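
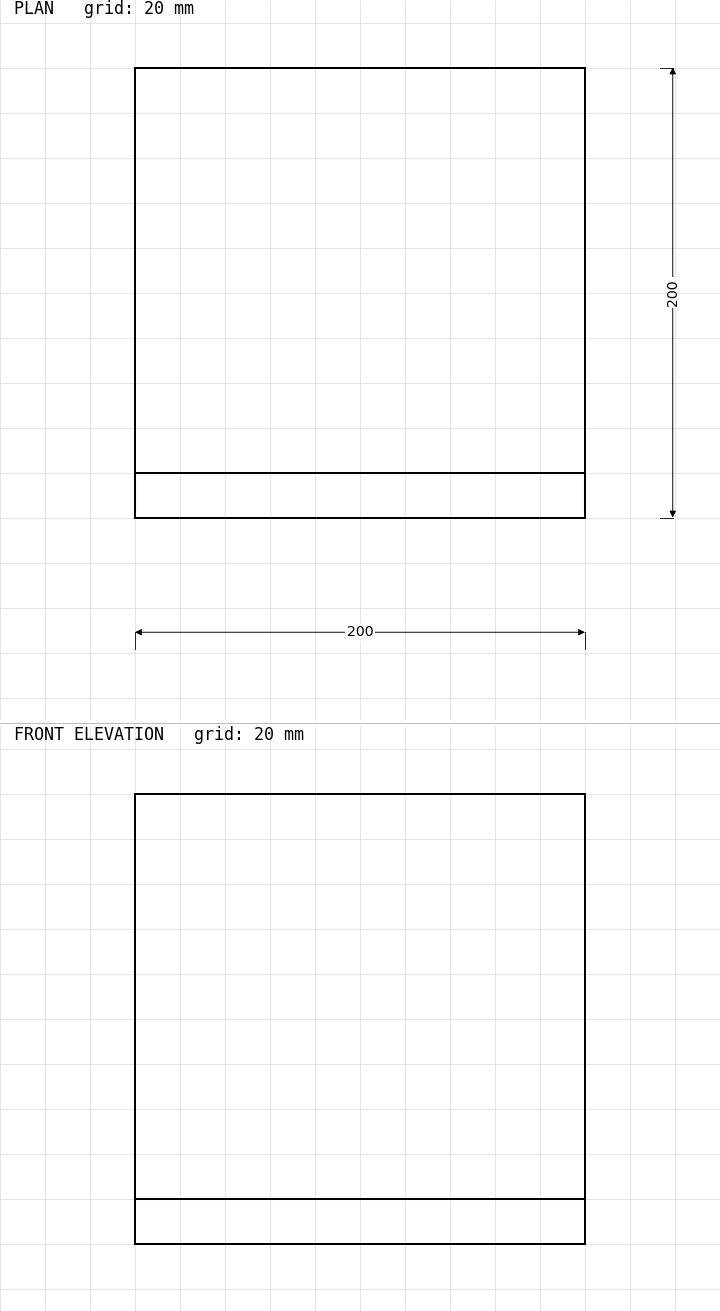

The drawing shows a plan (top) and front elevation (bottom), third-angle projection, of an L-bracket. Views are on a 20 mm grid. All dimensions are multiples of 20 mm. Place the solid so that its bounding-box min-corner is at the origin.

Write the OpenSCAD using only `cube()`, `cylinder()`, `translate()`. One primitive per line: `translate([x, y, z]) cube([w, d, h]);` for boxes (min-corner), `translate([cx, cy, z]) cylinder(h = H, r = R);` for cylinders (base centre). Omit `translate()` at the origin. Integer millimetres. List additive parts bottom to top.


cube([200, 200, 20]);
translate([0, 0, 20]) cube([200, 20, 180]);


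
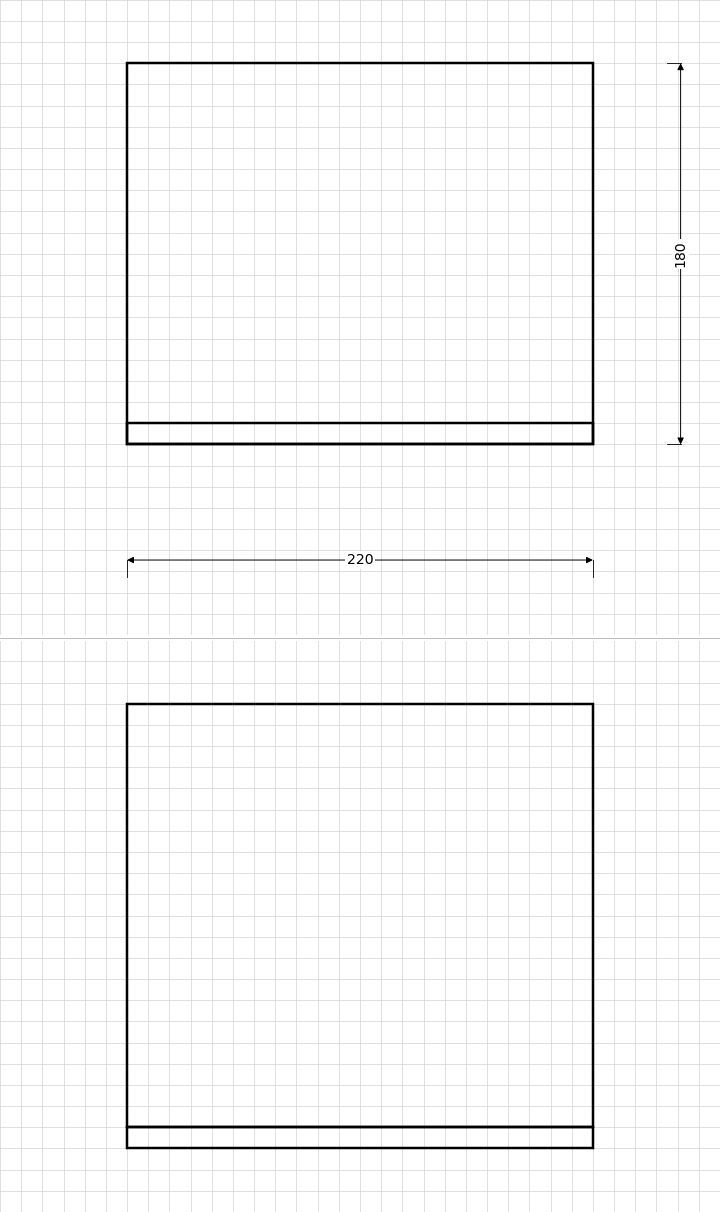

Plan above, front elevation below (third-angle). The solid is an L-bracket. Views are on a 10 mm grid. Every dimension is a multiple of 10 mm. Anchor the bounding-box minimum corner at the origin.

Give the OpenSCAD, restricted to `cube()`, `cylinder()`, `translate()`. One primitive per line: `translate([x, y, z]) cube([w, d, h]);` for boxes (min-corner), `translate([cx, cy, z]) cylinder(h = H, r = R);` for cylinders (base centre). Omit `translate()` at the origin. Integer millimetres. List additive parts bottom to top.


cube([220, 180, 10]);
translate([0, 0, 10]) cube([220, 10, 200]);


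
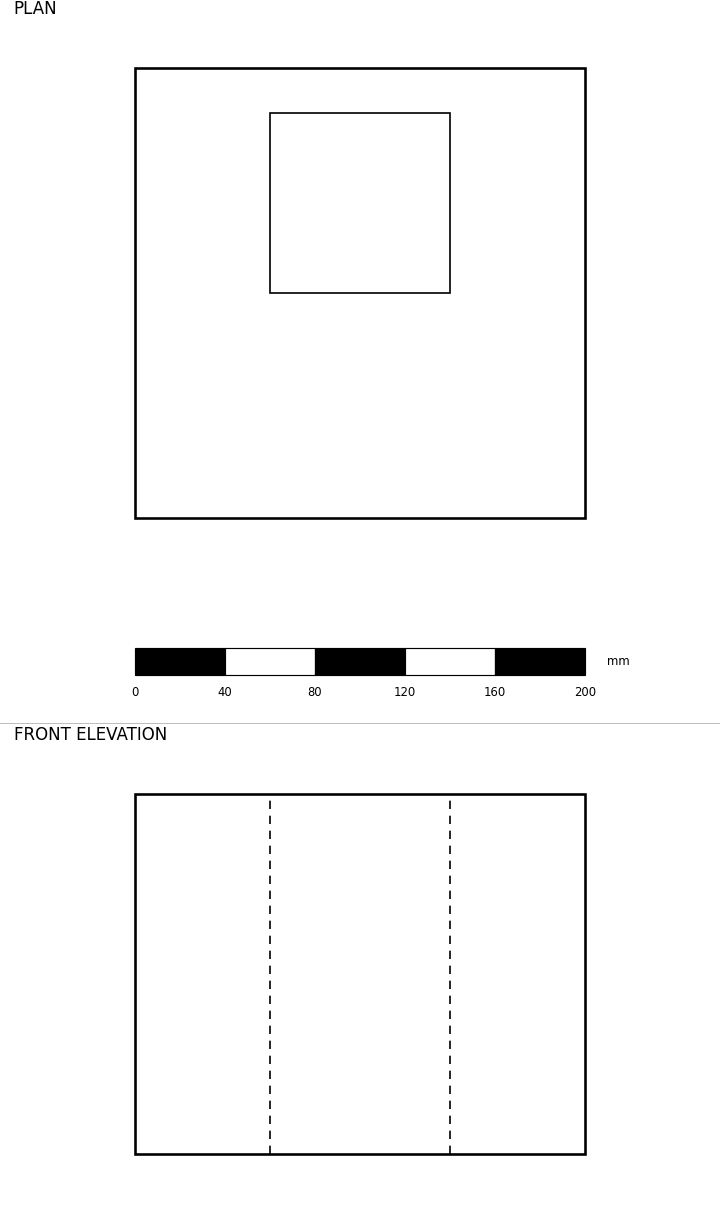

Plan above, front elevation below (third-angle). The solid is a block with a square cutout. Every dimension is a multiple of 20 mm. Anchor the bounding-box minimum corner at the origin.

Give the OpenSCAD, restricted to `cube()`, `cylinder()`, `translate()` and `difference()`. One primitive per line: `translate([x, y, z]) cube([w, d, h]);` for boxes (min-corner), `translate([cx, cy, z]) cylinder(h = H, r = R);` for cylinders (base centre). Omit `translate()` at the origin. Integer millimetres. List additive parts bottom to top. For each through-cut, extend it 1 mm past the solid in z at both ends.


difference() {
  cube([200, 200, 160]);
  translate([60, 100, -1]) cube([80, 80, 162]);
}


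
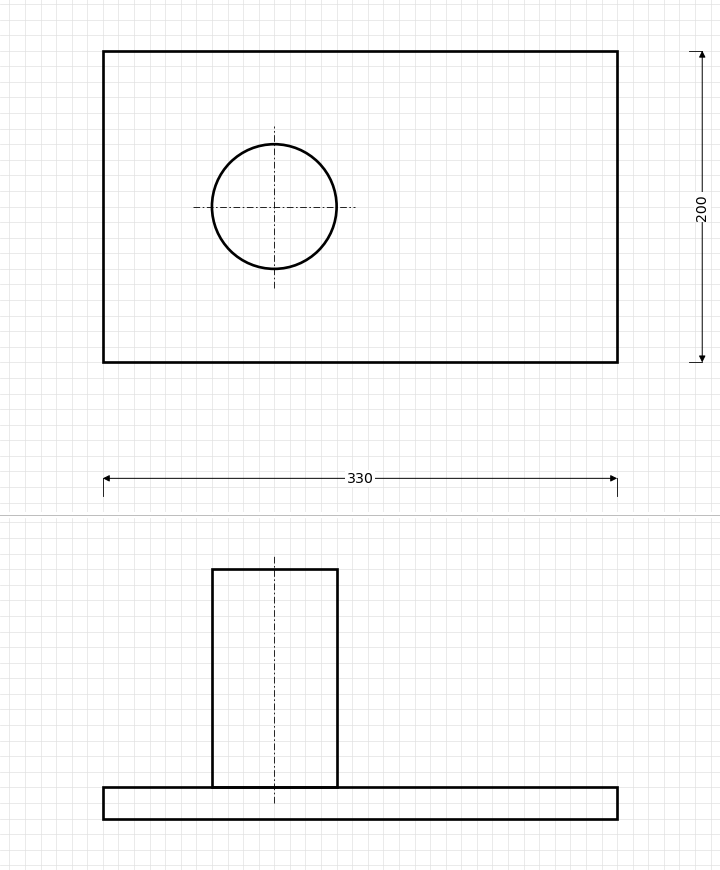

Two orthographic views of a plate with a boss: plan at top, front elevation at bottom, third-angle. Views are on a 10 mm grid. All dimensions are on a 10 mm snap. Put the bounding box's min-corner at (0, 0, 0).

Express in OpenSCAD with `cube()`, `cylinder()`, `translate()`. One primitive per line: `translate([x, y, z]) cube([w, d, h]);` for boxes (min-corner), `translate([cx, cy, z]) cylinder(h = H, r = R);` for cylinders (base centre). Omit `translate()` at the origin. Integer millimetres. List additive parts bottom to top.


cube([330, 200, 20]);
translate([110, 100, 20]) cylinder(h = 140, r = 40);


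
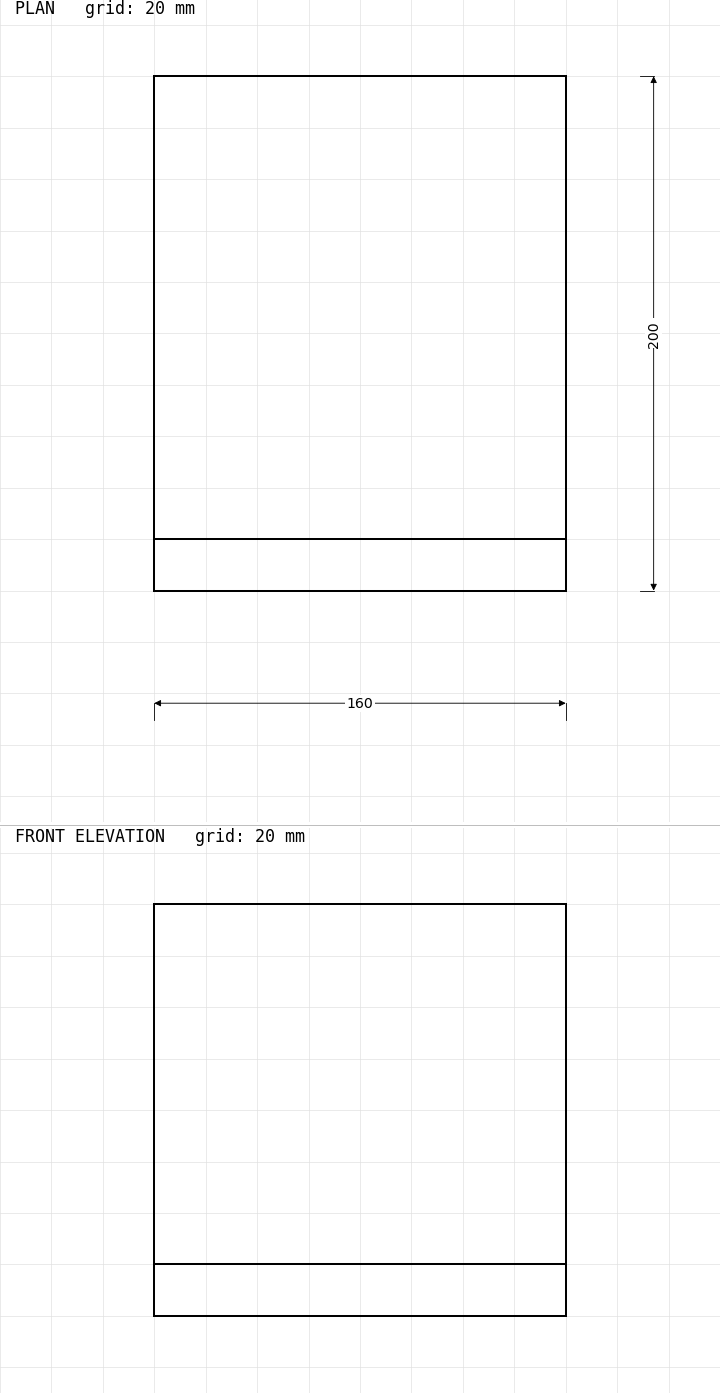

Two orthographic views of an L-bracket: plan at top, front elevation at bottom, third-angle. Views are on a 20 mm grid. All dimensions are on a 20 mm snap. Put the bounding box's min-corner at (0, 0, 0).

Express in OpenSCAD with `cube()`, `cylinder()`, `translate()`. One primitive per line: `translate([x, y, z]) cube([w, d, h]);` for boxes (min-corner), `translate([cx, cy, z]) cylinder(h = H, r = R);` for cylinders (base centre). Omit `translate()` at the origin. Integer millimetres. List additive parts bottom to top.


cube([160, 200, 20]);
translate([0, 0, 20]) cube([160, 20, 140]);


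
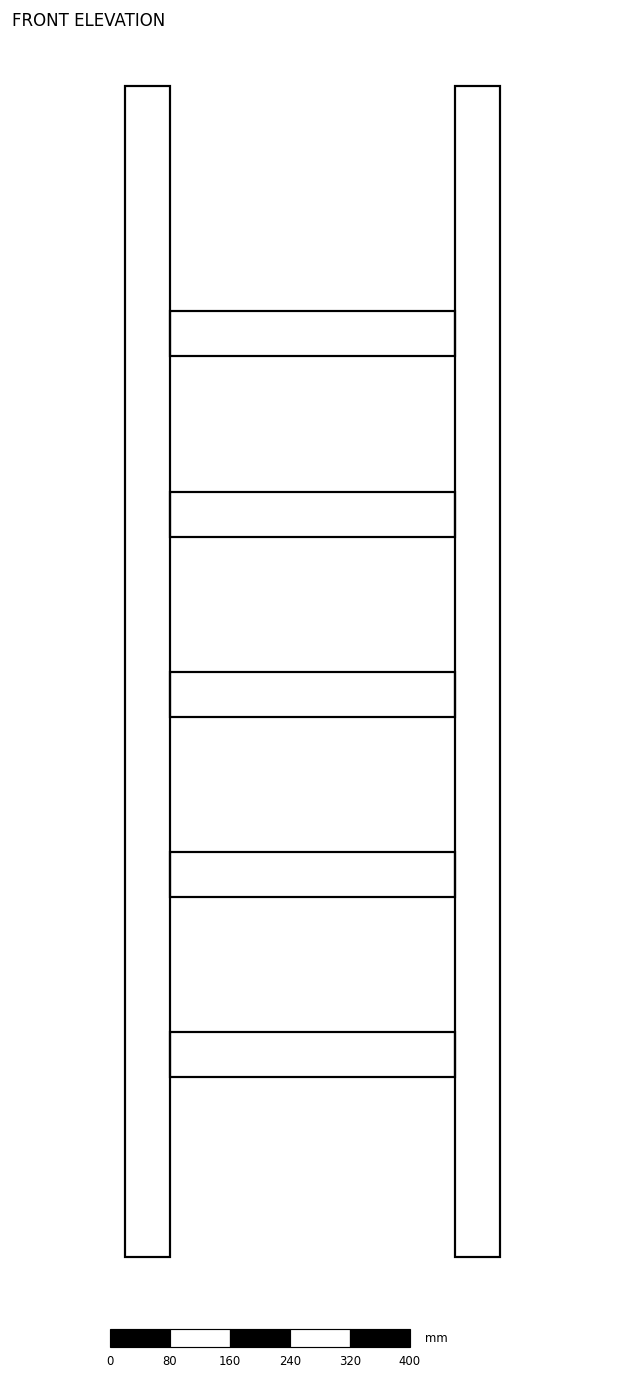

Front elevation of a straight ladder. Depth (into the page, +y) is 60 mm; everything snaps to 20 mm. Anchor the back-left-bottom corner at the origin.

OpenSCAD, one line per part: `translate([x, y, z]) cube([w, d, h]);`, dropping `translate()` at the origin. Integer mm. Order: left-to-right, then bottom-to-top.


cube([60, 60, 1560]);
translate([60, 0, 240]) cube([380, 60, 60]);
translate([60, 0, 480]) cube([380, 60, 60]);
translate([60, 0, 720]) cube([380, 60, 60]);
translate([60, 0, 960]) cube([380, 60, 60]);
translate([60, 0, 1200]) cube([380, 60, 60]);
translate([440, 0, 0]) cube([60, 60, 1560]);


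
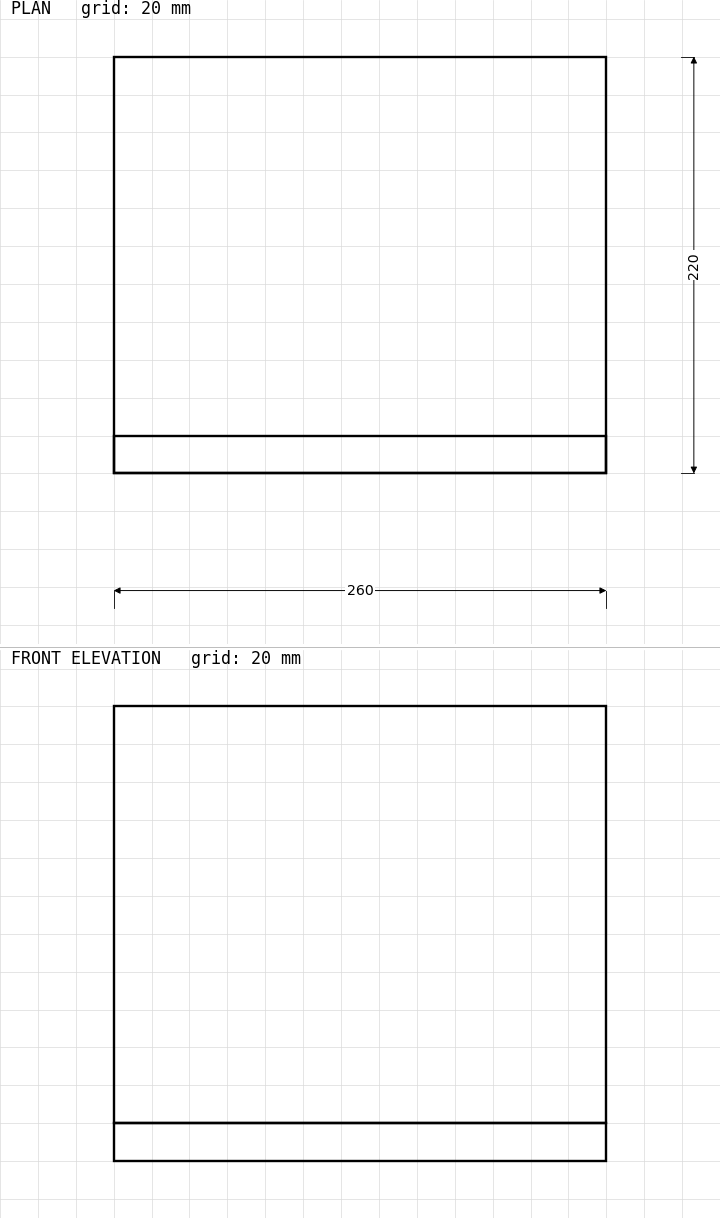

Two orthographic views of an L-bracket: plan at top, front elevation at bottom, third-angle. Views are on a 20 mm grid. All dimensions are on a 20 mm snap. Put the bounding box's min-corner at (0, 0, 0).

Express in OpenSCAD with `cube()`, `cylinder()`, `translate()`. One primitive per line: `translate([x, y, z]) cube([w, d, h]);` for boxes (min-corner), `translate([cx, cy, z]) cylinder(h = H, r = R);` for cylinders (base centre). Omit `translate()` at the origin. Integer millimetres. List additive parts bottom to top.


cube([260, 220, 20]);
translate([0, 0, 20]) cube([260, 20, 220]);


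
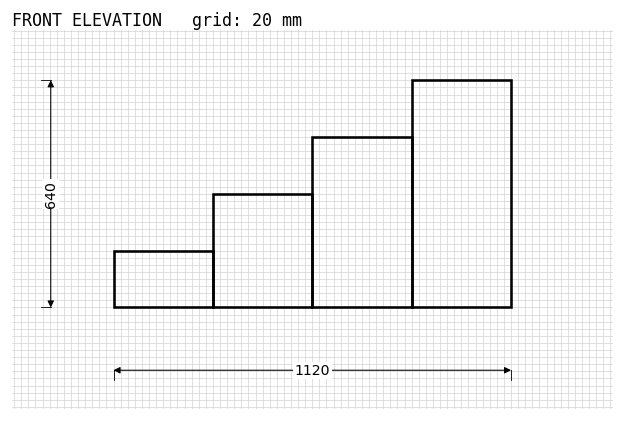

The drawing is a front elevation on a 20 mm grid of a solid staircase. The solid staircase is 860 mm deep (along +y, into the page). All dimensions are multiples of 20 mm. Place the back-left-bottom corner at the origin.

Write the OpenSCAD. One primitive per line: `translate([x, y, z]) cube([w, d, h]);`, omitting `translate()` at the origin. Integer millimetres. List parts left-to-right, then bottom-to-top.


cube([280, 860, 160]);
translate([280, 0, 0]) cube([280, 860, 320]);
translate([560, 0, 0]) cube([280, 860, 480]);
translate([840, 0, 0]) cube([280, 860, 640]);


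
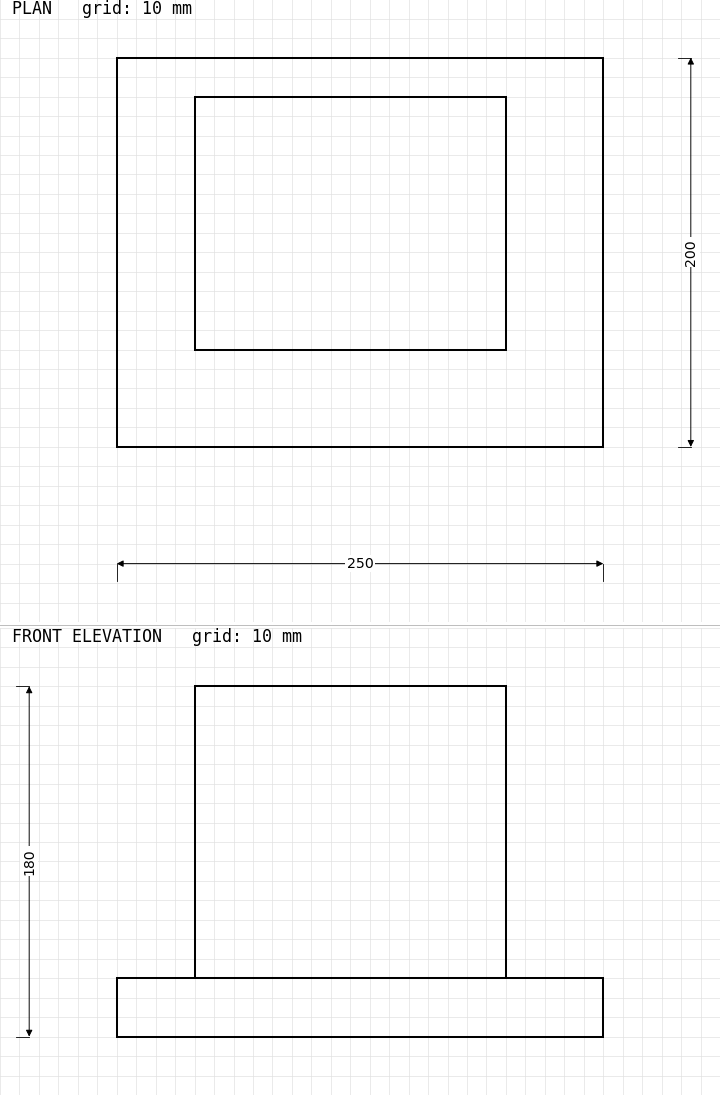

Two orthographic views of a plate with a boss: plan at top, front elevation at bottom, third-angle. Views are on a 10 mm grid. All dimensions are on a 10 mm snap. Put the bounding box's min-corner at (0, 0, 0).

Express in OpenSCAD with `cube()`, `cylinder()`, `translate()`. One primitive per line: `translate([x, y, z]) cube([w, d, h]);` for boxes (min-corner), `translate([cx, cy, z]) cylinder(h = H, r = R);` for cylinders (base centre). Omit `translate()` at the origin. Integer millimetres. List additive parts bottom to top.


cube([250, 200, 30]);
translate([40, 50, 30]) cube([160, 130, 150]);


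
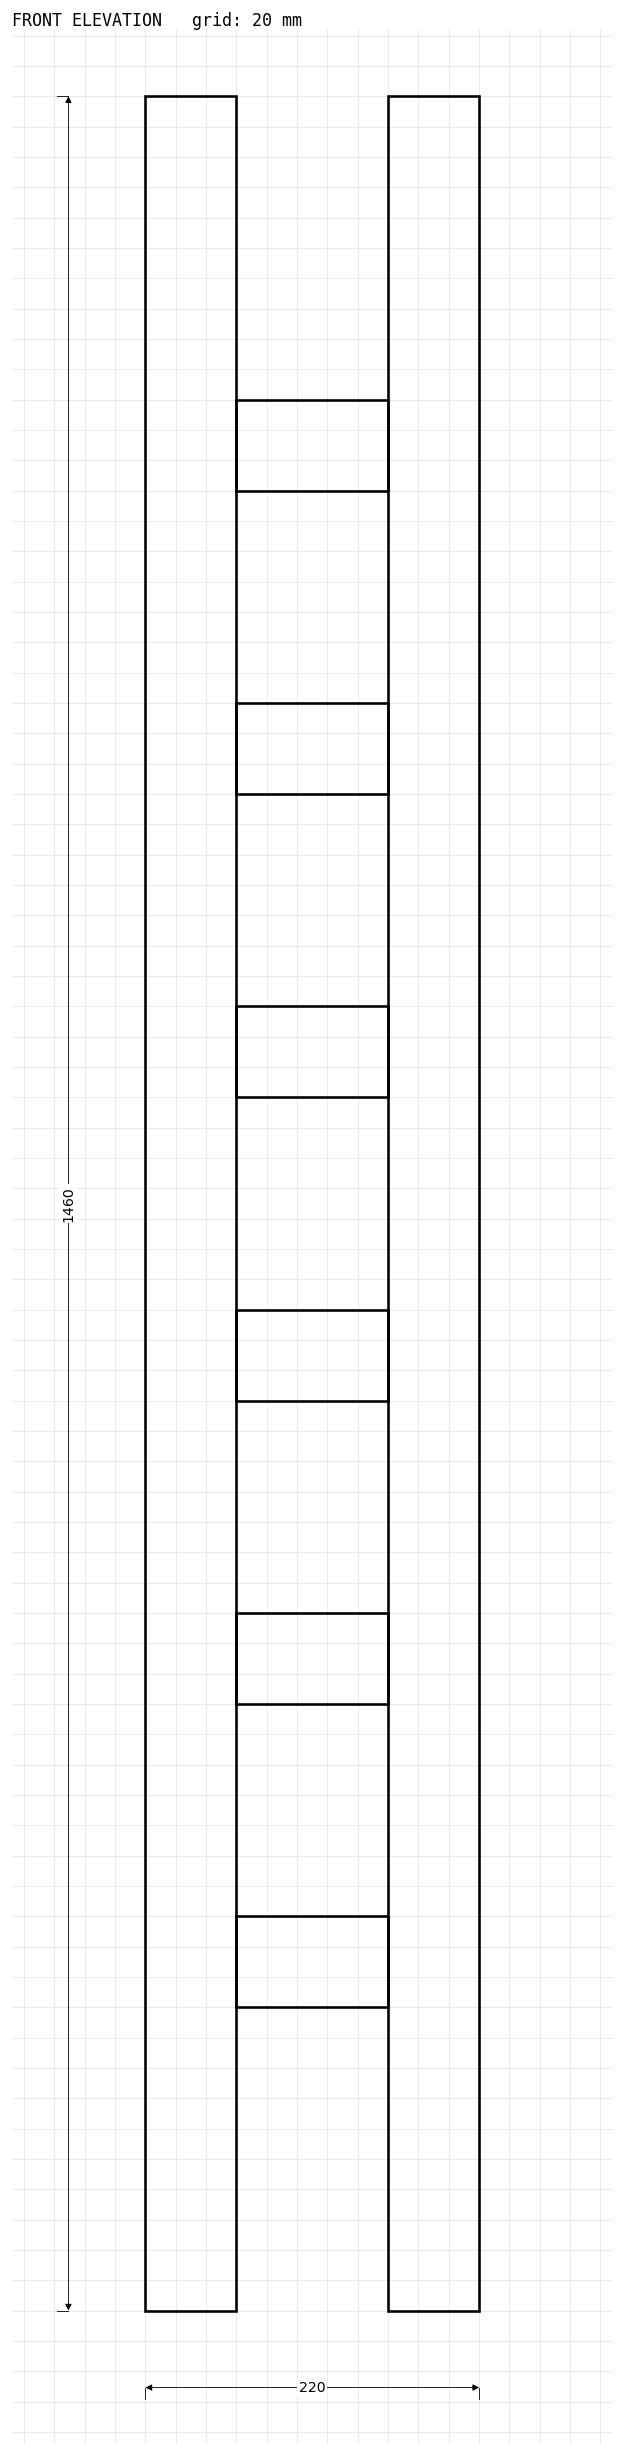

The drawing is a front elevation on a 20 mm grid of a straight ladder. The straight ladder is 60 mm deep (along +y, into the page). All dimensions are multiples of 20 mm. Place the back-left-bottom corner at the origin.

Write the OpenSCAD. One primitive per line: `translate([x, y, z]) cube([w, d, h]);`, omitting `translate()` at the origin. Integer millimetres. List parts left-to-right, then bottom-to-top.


cube([60, 60, 1460]);
translate([60, 0, 200]) cube([100, 60, 60]);
translate([60, 0, 400]) cube([100, 60, 60]);
translate([60, 0, 600]) cube([100, 60, 60]);
translate([60, 0, 800]) cube([100, 60, 60]);
translate([60, 0, 1000]) cube([100, 60, 60]);
translate([60, 0, 1200]) cube([100, 60, 60]);
translate([160, 0, 0]) cube([60, 60, 1460]);


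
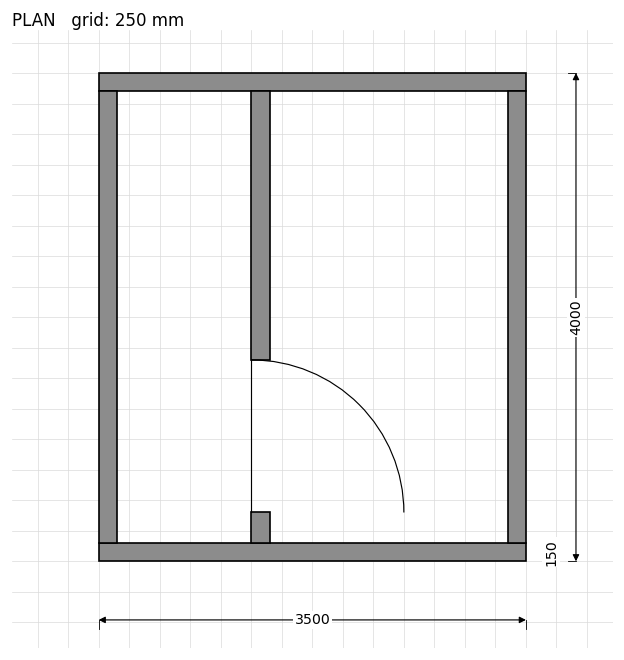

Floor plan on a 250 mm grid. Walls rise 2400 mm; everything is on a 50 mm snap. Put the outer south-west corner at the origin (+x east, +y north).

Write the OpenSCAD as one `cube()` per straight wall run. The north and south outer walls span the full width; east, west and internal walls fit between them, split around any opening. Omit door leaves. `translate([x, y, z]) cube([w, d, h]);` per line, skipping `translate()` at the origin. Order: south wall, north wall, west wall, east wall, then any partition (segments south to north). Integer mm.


cube([3500, 150, 2400]);
translate([0, 3850, 0]) cube([3500, 150, 2400]);
translate([0, 150, 0]) cube([150, 3700, 2400]);
translate([3350, 150, 0]) cube([150, 3700, 2400]);
translate([1250, 150, 0]) cube([150, 250, 2400]);
translate([1250, 1650, 0]) cube([150, 2200, 2400]);


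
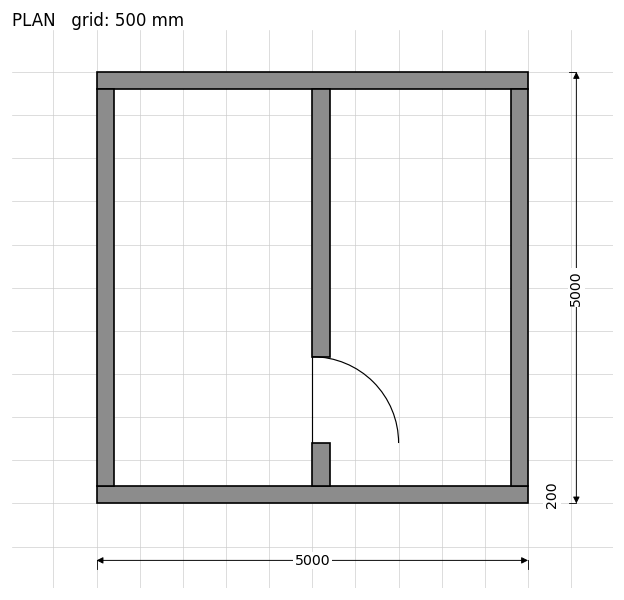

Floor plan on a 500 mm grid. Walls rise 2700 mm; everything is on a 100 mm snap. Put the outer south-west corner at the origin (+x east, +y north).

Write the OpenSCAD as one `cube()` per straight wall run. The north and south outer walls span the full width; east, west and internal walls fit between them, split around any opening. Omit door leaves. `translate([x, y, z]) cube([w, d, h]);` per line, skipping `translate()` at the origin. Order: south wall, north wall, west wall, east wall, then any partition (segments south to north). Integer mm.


cube([5000, 200, 2700]);
translate([0, 4800, 0]) cube([5000, 200, 2700]);
translate([0, 200, 0]) cube([200, 4600, 2700]);
translate([4800, 200, 0]) cube([200, 4600, 2700]);
translate([2500, 200, 0]) cube([200, 500, 2700]);
translate([2500, 1700, 0]) cube([200, 3100, 2700]);


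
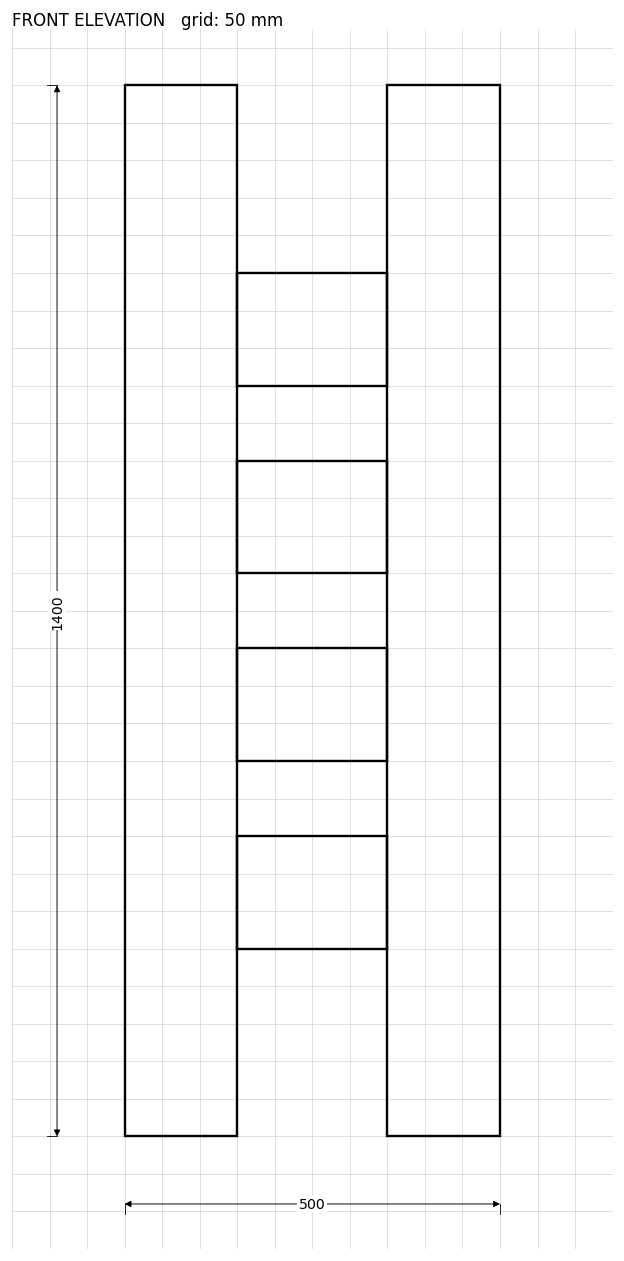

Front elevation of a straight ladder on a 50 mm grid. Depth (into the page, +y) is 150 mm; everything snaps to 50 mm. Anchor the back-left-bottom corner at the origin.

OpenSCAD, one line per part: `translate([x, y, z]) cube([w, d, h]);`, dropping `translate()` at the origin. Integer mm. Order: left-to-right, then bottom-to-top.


cube([150, 150, 1400]);
translate([150, 0, 250]) cube([200, 150, 150]);
translate([150, 0, 500]) cube([200, 150, 150]);
translate([150, 0, 750]) cube([200, 150, 150]);
translate([150, 0, 1000]) cube([200, 150, 150]);
translate([350, 0, 0]) cube([150, 150, 1400]);


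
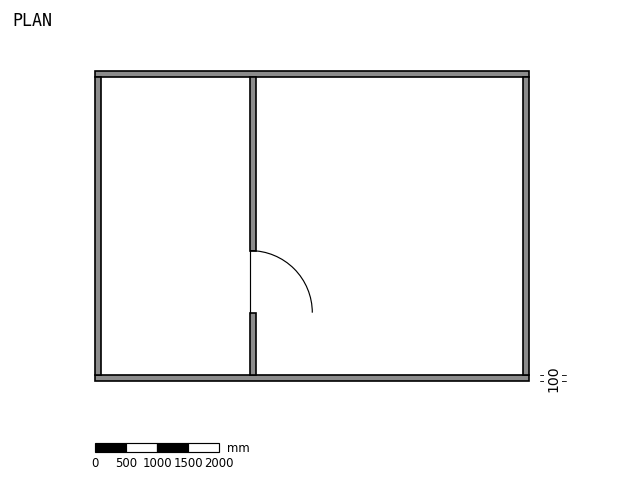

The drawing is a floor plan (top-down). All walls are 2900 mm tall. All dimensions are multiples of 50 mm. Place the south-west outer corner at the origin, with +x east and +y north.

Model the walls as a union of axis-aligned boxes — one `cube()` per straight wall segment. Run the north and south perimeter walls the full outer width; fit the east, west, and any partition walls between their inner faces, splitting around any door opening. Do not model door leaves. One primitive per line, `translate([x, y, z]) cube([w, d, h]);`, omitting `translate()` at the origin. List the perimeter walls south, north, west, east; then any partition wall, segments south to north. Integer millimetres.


cube([7000, 100, 2900]);
translate([0, 4900, 0]) cube([7000, 100, 2900]);
translate([0, 100, 0]) cube([100, 4800, 2900]);
translate([6900, 100, 0]) cube([100, 4800, 2900]);
translate([2500, 100, 0]) cube([100, 1000, 2900]);
translate([2500, 2100, 0]) cube([100, 2800, 2900]);


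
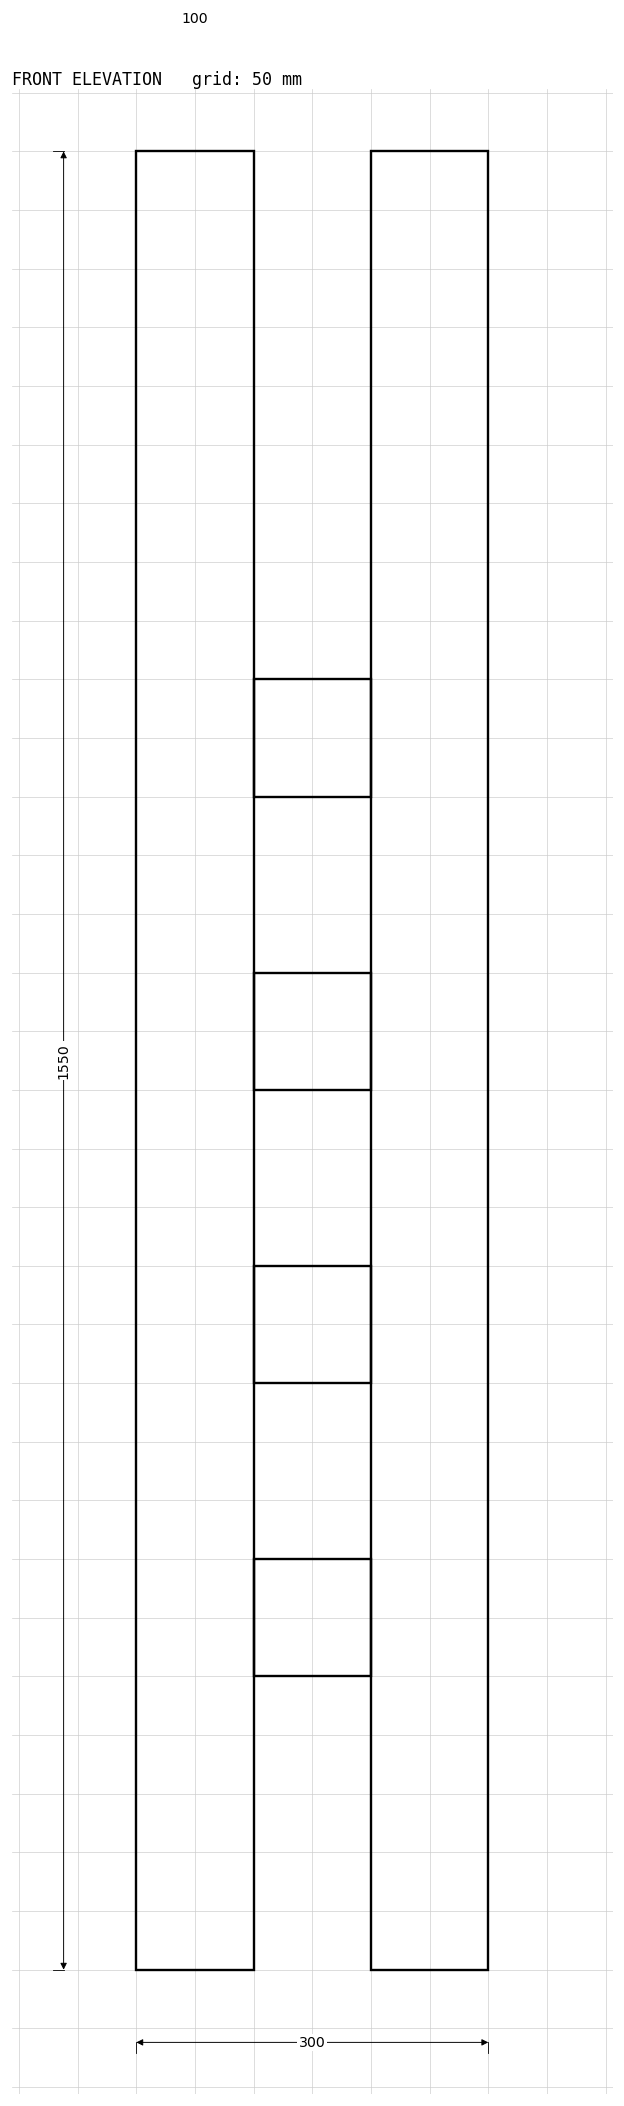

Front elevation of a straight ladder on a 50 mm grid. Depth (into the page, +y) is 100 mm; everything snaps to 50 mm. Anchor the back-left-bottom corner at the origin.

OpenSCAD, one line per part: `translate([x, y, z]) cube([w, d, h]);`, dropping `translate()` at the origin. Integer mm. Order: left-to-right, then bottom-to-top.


cube([100, 100, 1550]);
translate([100, 0, 250]) cube([100, 100, 100]);
translate([100, 0, 500]) cube([100, 100, 100]);
translate([100, 0, 750]) cube([100, 100, 100]);
translate([100, 0, 1000]) cube([100, 100, 100]);
translate([200, 0, 0]) cube([100, 100, 1550]);


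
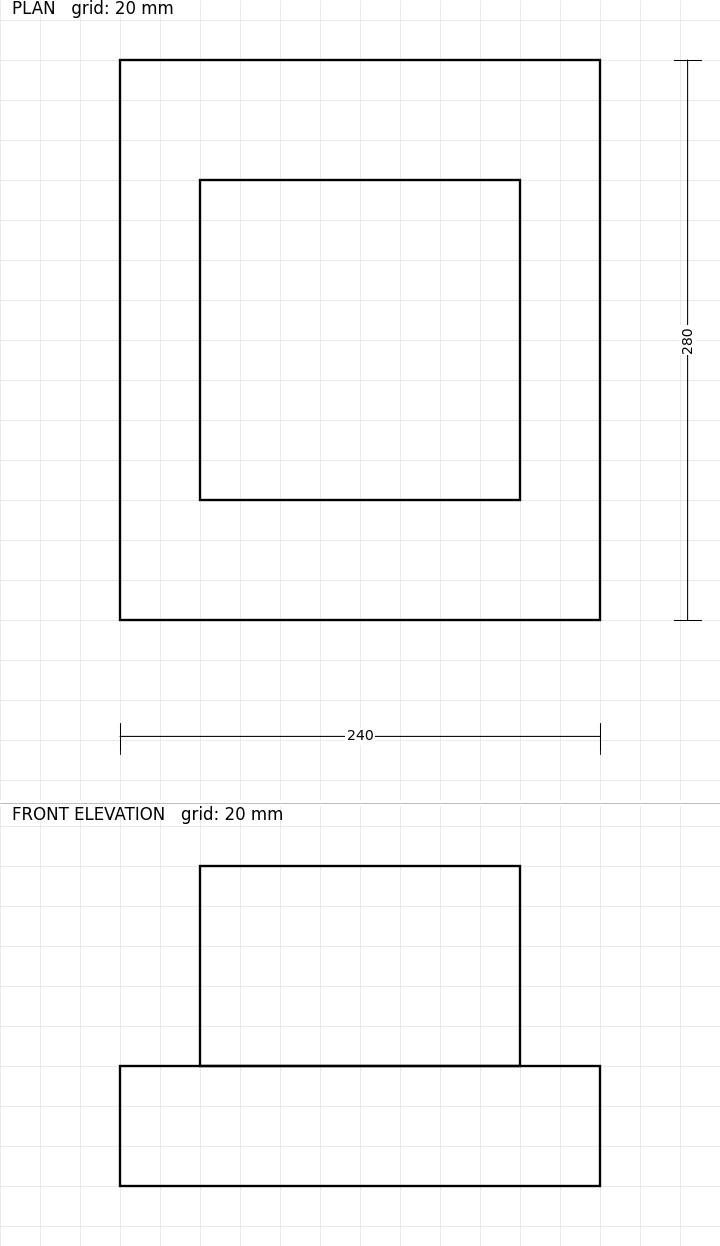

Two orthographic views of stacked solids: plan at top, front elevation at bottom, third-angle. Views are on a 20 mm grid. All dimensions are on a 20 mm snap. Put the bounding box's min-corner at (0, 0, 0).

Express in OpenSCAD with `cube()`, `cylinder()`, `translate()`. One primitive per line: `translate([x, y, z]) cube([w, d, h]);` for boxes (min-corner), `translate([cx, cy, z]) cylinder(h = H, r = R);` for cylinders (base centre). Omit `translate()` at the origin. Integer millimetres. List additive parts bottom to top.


cube([240, 280, 60]);
translate([40, 60, 60]) cube([160, 160, 100]);


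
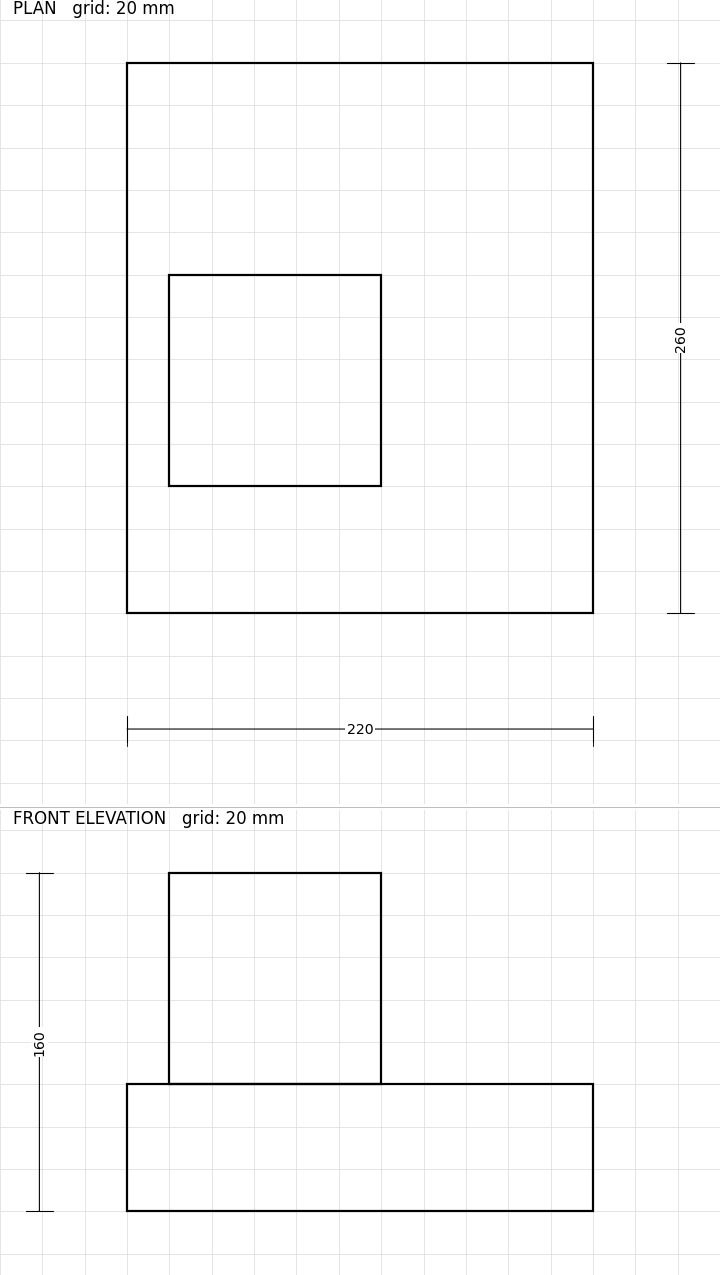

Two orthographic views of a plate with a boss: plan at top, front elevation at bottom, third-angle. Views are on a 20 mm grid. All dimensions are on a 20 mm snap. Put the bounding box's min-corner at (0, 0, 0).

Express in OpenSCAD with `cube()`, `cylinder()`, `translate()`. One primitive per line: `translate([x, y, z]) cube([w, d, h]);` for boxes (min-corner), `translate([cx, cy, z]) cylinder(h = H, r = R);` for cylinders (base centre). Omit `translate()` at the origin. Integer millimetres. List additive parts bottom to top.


cube([220, 260, 60]);
translate([20, 60, 60]) cube([100, 100, 100]);


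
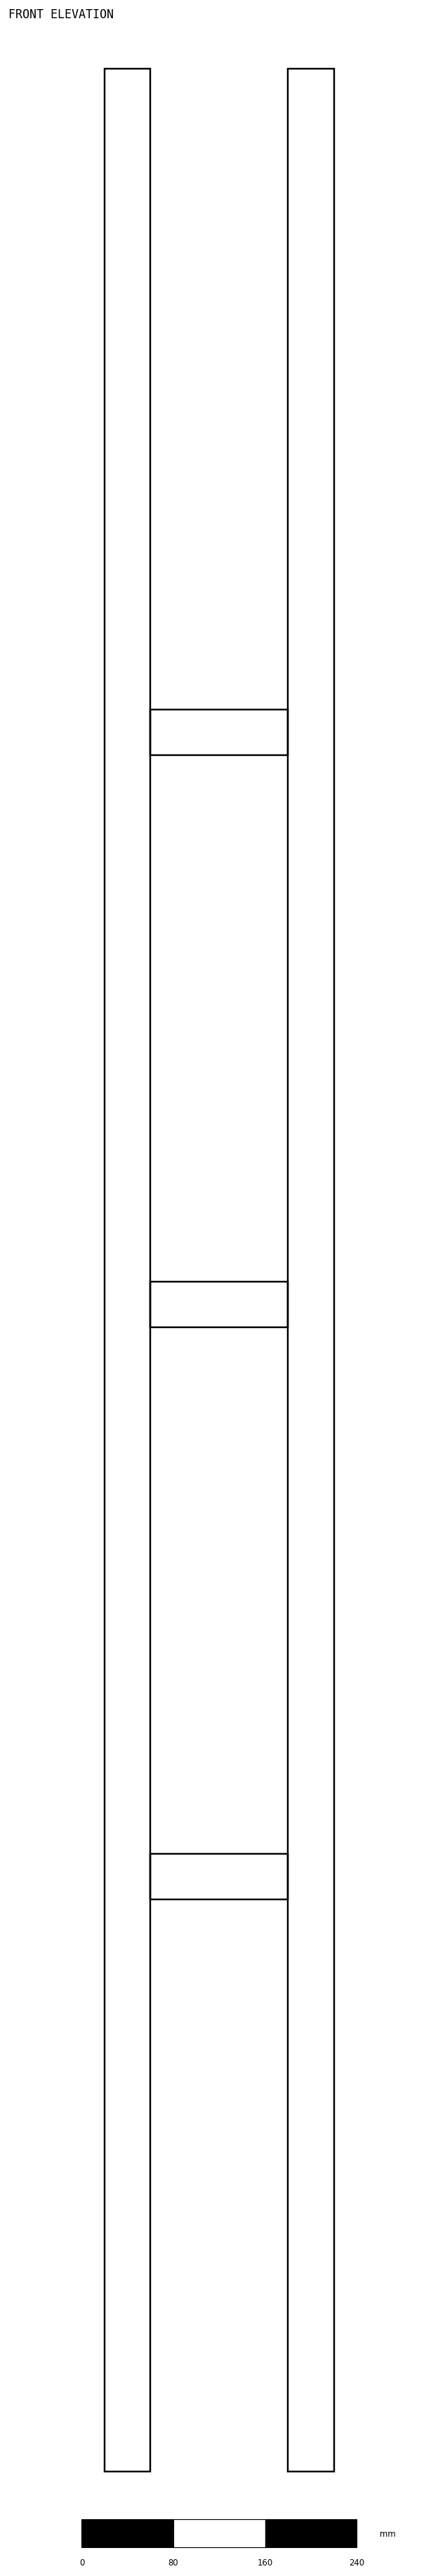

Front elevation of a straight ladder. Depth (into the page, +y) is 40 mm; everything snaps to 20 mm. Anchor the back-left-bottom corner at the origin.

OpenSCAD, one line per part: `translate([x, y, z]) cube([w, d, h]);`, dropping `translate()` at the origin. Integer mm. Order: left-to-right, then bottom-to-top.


cube([40, 40, 2100]);
translate([40, 0, 500]) cube([120, 40, 40]);
translate([40, 0, 1000]) cube([120, 40, 40]);
translate([40, 0, 1500]) cube([120, 40, 40]);
translate([160, 0, 0]) cube([40, 40, 2100]);


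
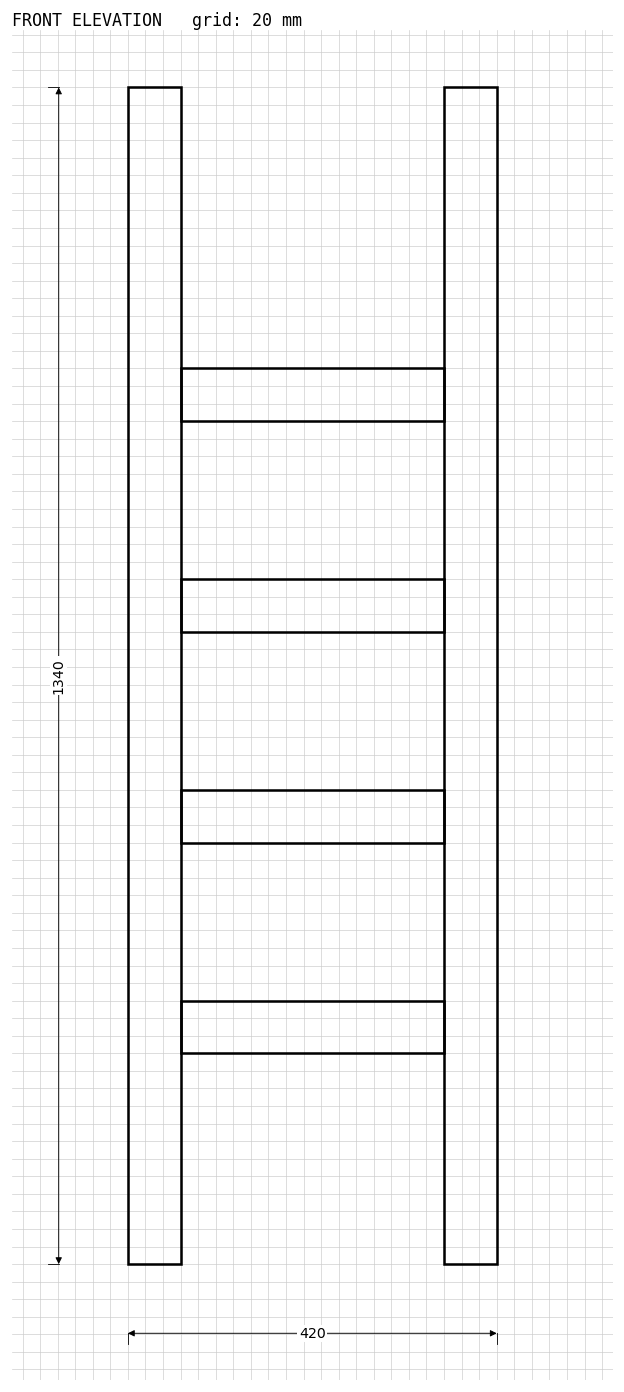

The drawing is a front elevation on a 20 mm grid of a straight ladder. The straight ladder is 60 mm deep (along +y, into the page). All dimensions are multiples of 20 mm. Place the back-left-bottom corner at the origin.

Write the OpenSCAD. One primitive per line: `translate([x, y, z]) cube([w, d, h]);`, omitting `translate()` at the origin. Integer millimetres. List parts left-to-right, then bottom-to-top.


cube([60, 60, 1340]);
translate([60, 0, 240]) cube([300, 60, 60]);
translate([60, 0, 480]) cube([300, 60, 60]);
translate([60, 0, 720]) cube([300, 60, 60]);
translate([60, 0, 960]) cube([300, 60, 60]);
translate([360, 0, 0]) cube([60, 60, 1340]);


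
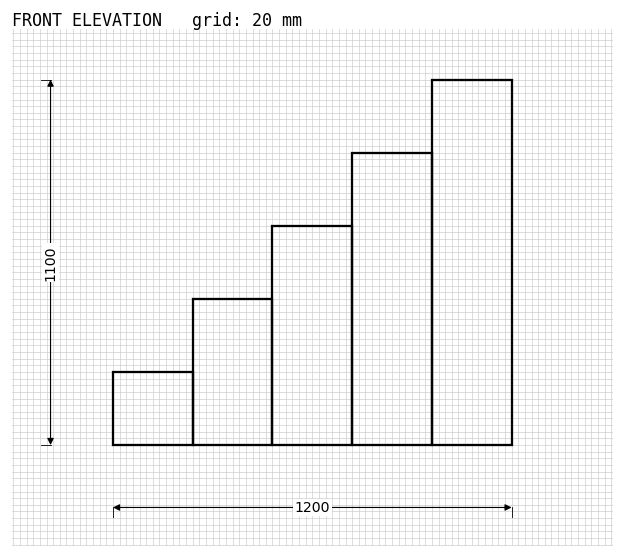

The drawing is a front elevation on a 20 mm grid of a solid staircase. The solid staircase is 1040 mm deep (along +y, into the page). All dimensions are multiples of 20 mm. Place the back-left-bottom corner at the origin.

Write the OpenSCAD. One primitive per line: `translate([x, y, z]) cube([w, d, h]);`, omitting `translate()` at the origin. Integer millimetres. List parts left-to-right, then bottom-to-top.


cube([240, 1040, 220]);
translate([240, 0, 0]) cube([240, 1040, 440]);
translate([480, 0, 0]) cube([240, 1040, 660]);
translate([720, 0, 0]) cube([240, 1040, 880]);
translate([960, 0, 0]) cube([240, 1040, 1100]);


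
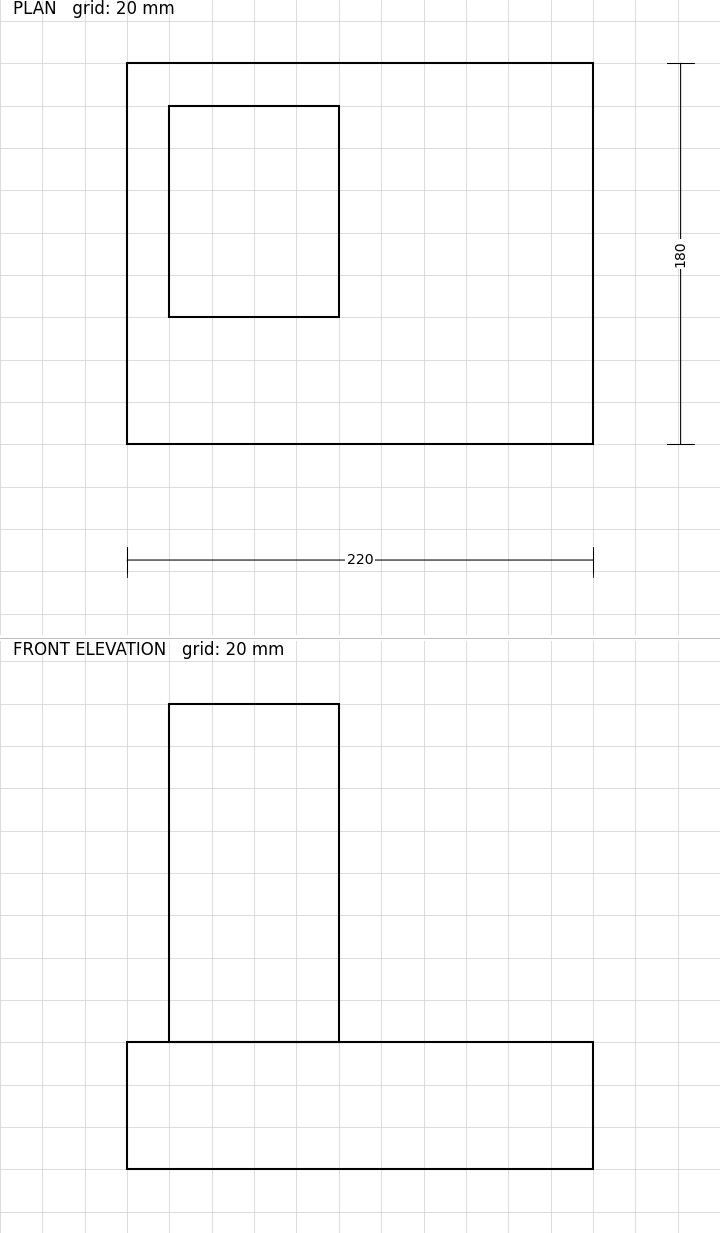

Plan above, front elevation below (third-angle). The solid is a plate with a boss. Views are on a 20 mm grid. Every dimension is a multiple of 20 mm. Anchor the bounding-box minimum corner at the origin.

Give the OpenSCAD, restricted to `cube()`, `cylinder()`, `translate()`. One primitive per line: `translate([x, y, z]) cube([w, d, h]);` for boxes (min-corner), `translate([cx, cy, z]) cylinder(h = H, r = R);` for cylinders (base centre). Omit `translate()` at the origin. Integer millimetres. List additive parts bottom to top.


cube([220, 180, 60]);
translate([20, 60, 60]) cube([80, 100, 160]);


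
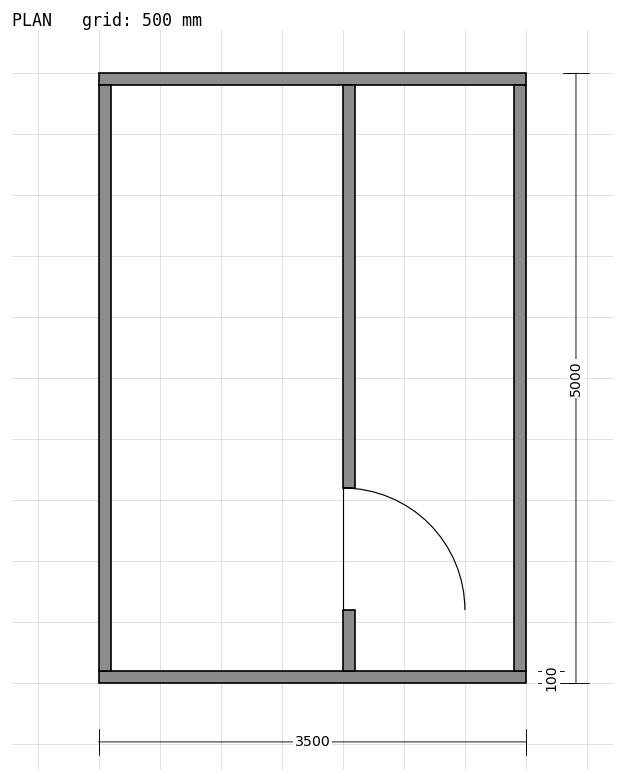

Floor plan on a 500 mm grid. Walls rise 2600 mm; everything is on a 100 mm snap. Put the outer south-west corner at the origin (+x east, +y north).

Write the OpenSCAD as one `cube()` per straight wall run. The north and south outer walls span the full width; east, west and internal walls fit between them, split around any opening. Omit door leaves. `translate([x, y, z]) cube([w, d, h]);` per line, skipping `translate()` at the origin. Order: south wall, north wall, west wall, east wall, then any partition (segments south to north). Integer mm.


cube([3500, 100, 2600]);
translate([0, 4900, 0]) cube([3500, 100, 2600]);
translate([0, 100, 0]) cube([100, 4800, 2600]);
translate([3400, 100, 0]) cube([100, 4800, 2600]);
translate([2000, 100, 0]) cube([100, 500, 2600]);
translate([2000, 1600, 0]) cube([100, 3300, 2600]);


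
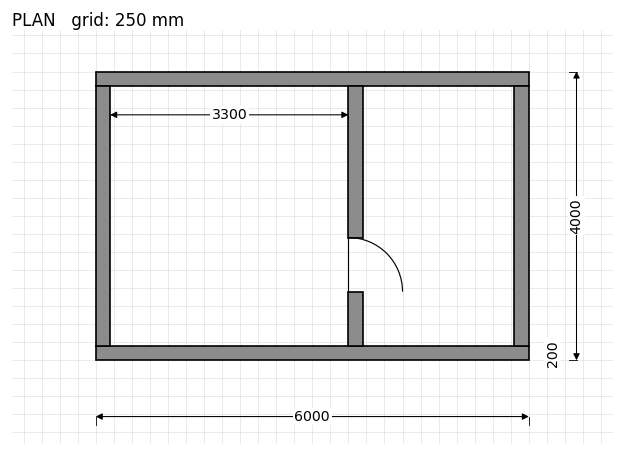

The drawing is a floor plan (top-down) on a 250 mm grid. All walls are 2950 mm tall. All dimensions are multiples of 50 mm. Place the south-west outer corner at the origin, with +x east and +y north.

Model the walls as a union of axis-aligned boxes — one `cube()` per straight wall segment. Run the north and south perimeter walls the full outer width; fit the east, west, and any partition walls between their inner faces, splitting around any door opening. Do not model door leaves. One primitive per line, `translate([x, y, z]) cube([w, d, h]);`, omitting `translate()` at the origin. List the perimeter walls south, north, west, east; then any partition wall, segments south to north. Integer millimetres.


cube([6000, 200, 2950]);
translate([0, 3800, 0]) cube([6000, 200, 2950]);
translate([0, 200, 0]) cube([200, 3600, 2950]);
translate([5800, 200, 0]) cube([200, 3600, 2950]);
translate([3500, 200, 0]) cube([200, 750, 2950]);
translate([3500, 1700, 0]) cube([200, 2100, 2950]);


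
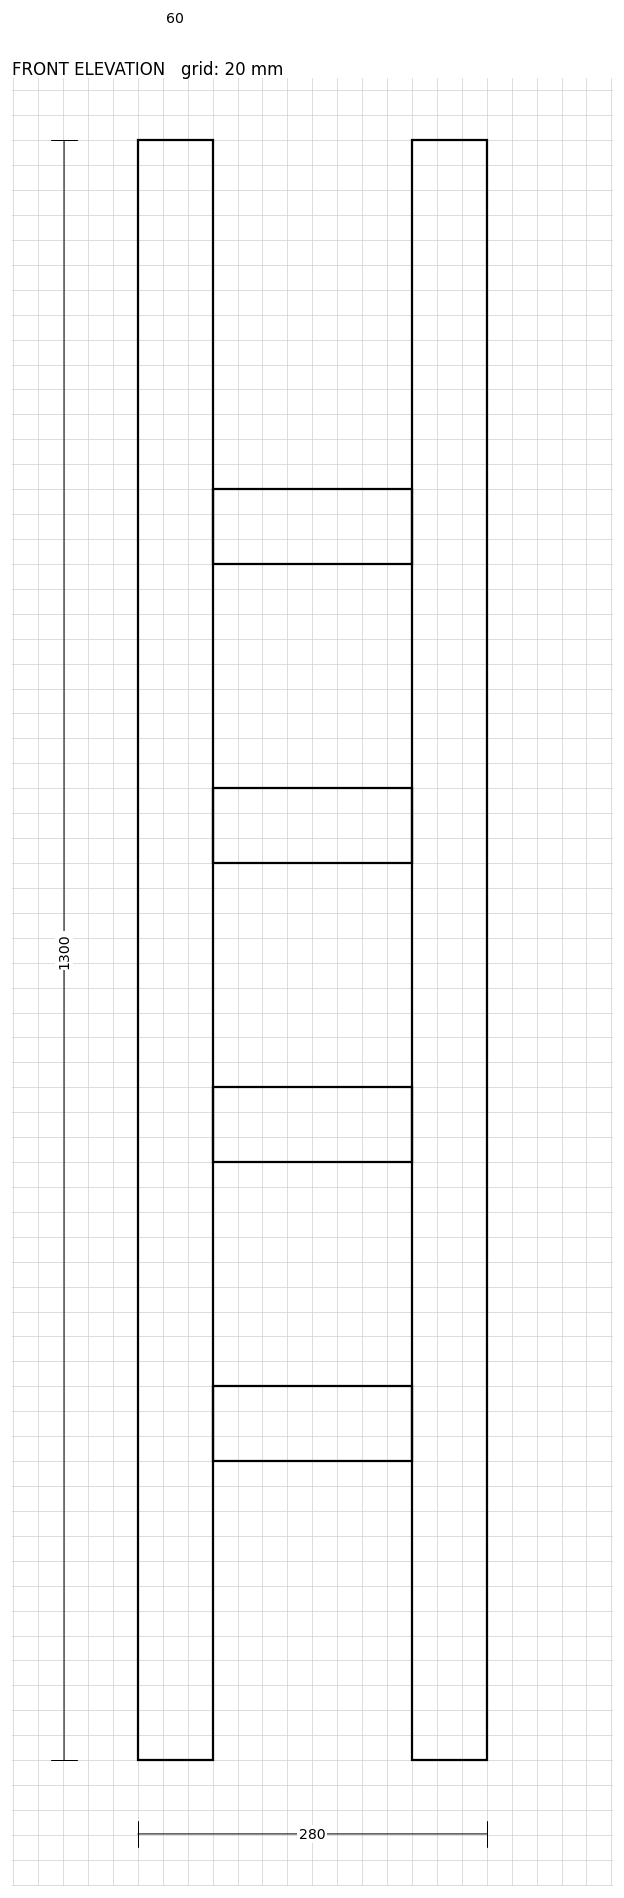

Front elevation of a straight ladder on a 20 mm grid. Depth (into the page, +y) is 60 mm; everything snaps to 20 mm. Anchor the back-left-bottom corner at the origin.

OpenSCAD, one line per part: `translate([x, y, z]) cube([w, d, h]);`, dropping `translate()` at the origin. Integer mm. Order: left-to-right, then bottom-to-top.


cube([60, 60, 1300]);
translate([60, 0, 240]) cube([160, 60, 60]);
translate([60, 0, 480]) cube([160, 60, 60]);
translate([60, 0, 720]) cube([160, 60, 60]);
translate([60, 0, 960]) cube([160, 60, 60]);
translate([220, 0, 0]) cube([60, 60, 1300]);


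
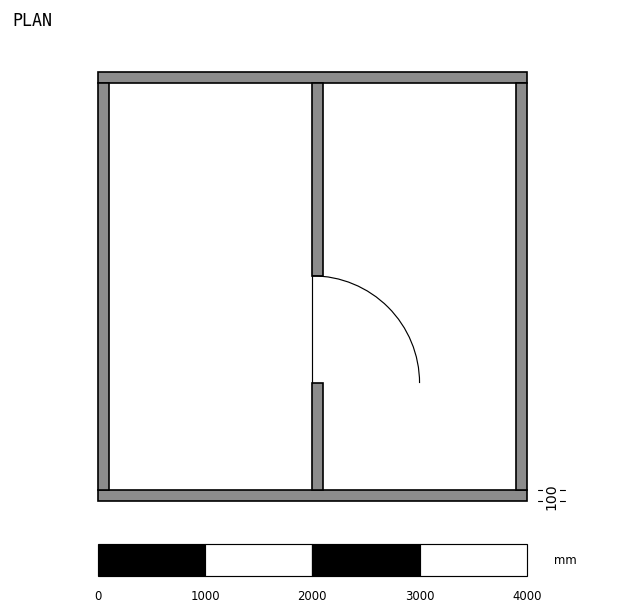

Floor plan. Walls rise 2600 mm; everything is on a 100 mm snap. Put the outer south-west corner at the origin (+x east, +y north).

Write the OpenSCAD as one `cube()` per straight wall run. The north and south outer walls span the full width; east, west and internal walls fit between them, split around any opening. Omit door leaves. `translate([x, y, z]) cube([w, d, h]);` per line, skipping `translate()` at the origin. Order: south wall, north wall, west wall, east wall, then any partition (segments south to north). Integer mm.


cube([4000, 100, 2600]);
translate([0, 3900, 0]) cube([4000, 100, 2600]);
translate([0, 100, 0]) cube([100, 3800, 2600]);
translate([3900, 100, 0]) cube([100, 3800, 2600]);
translate([2000, 100, 0]) cube([100, 1000, 2600]);
translate([2000, 2100, 0]) cube([100, 1800, 2600]);


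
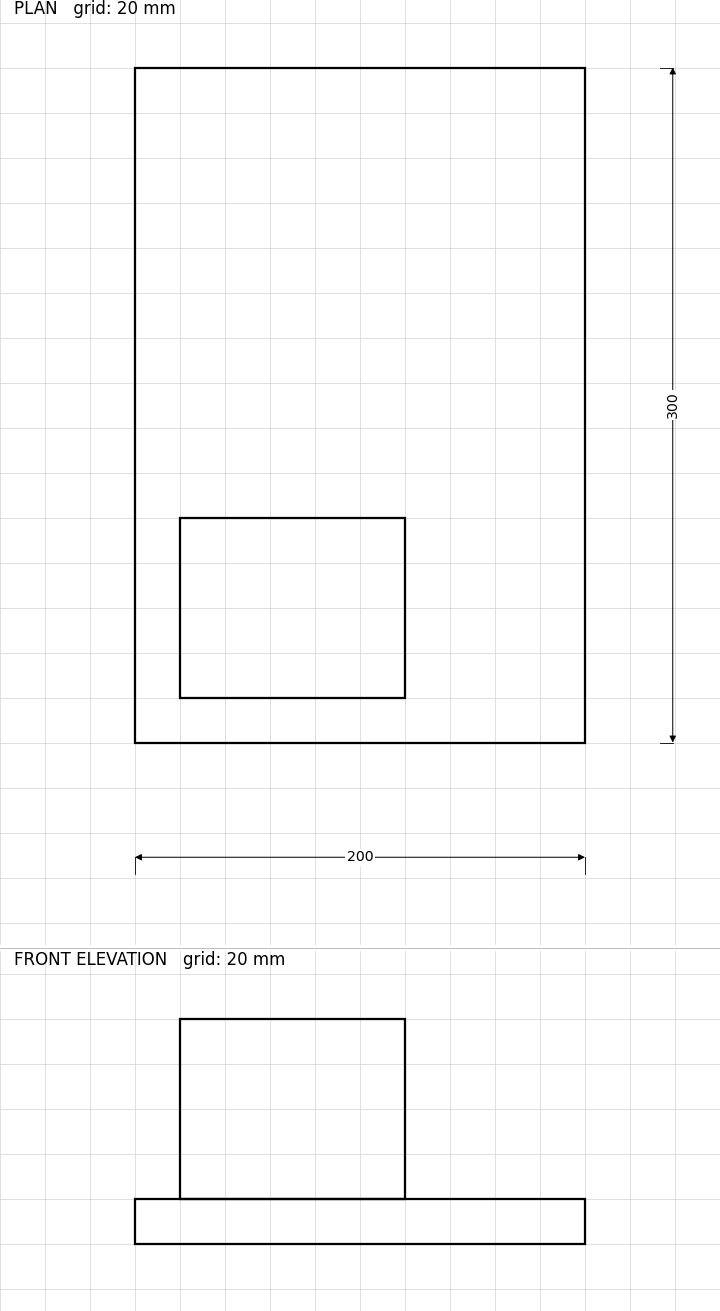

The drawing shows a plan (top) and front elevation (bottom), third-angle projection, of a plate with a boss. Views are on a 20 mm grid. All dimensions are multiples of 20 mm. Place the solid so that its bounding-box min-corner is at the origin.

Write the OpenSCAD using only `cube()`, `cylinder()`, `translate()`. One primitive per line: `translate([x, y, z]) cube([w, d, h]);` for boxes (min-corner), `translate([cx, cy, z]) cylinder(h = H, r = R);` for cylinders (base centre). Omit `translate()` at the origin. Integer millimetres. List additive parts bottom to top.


cube([200, 300, 20]);
translate([20, 20, 20]) cube([100, 80, 80]);


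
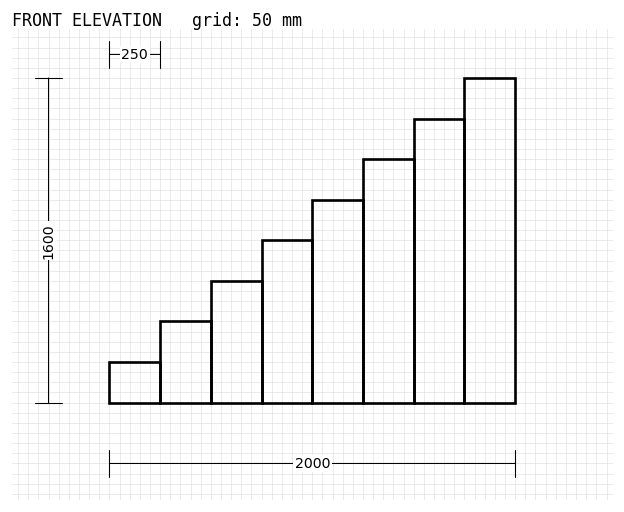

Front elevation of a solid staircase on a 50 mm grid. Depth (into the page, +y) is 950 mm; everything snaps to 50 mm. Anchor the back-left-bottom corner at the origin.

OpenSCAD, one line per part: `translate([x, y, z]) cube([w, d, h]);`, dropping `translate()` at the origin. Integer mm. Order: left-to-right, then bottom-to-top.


cube([250, 950, 200]);
translate([250, 0, 0]) cube([250, 950, 400]);
translate([500, 0, 0]) cube([250, 950, 600]);
translate([750, 0, 0]) cube([250, 950, 800]);
translate([1000, 0, 0]) cube([250, 950, 1000]);
translate([1250, 0, 0]) cube([250, 950, 1200]);
translate([1500, 0, 0]) cube([250, 950, 1400]);
translate([1750, 0, 0]) cube([250, 950, 1600]);


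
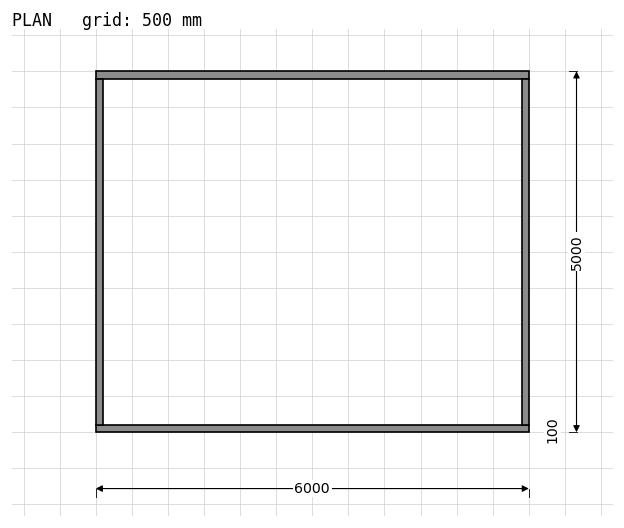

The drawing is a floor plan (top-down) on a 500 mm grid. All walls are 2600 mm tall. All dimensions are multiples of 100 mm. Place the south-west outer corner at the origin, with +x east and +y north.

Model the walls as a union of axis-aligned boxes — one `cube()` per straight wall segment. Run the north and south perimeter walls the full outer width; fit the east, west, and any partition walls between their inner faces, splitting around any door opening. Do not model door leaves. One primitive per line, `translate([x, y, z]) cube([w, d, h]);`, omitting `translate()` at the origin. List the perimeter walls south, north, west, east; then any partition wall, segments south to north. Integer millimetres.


cube([6000, 100, 2600]);
translate([0, 4900, 0]) cube([6000, 100, 2600]);
translate([0, 100, 0]) cube([100, 4800, 2600]);
translate([5900, 100, 0]) cube([100, 4800, 2600]);


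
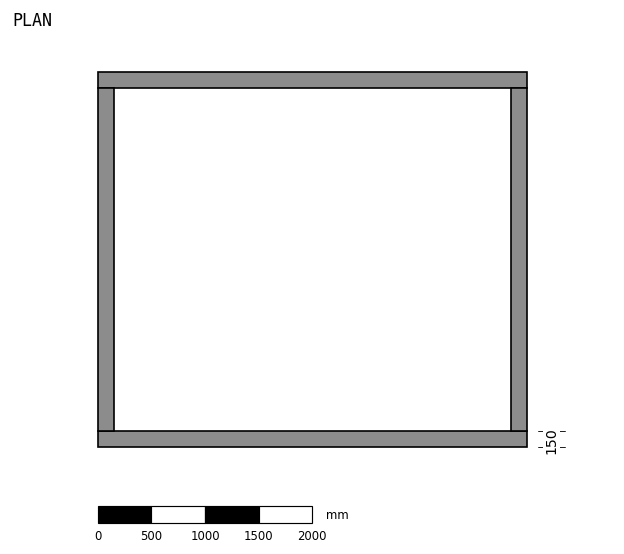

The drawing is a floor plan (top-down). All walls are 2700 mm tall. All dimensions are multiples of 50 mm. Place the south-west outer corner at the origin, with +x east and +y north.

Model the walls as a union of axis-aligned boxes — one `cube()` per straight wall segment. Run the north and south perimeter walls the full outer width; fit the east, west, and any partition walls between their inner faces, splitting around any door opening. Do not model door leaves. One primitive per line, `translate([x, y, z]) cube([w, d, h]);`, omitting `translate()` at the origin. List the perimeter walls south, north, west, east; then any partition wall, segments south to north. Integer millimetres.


cube([4000, 150, 2700]);
translate([0, 3350, 0]) cube([4000, 150, 2700]);
translate([0, 150, 0]) cube([150, 3200, 2700]);
translate([3850, 150, 0]) cube([150, 3200, 2700]);


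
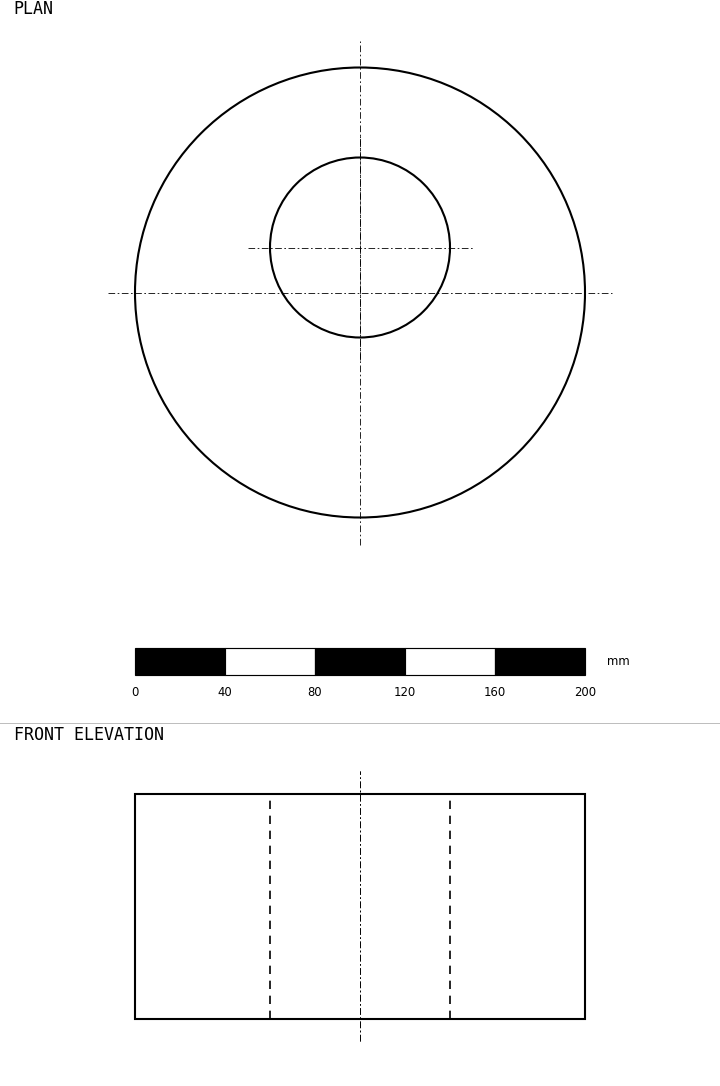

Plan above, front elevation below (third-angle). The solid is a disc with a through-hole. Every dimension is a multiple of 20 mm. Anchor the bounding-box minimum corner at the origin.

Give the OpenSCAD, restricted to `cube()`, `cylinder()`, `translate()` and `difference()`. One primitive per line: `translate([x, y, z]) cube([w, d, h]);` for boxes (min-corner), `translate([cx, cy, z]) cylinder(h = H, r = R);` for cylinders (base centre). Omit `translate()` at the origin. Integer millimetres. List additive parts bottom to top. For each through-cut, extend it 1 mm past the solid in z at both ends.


difference() {
  translate([100, 100, 0]) cylinder(h = 100, r = 100);
  translate([100, 120, -1]) cylinder(h = 102, r = 40);
}


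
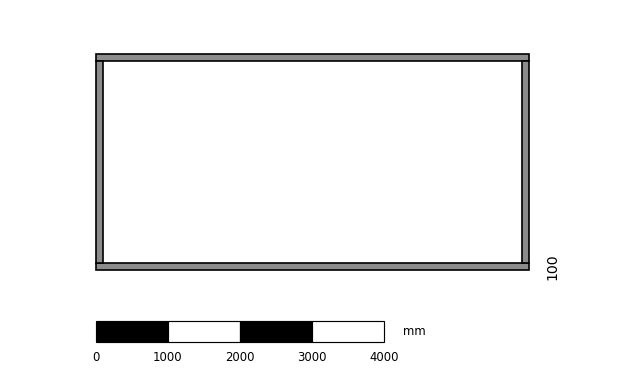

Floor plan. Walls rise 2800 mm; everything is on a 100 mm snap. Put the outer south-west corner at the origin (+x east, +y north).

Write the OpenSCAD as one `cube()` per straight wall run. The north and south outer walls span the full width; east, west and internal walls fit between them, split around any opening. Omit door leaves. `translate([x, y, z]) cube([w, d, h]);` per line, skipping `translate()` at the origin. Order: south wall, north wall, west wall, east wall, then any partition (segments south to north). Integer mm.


cube([6000, 100, 2800]);
translate([0, 2900, 0]) cube([6000, 100, 2800]);
translate([0, 100, 0]) cube([100, 2800, 2800]);
translate([5900, 100, 0]) cube([100, 2800, 2800]);


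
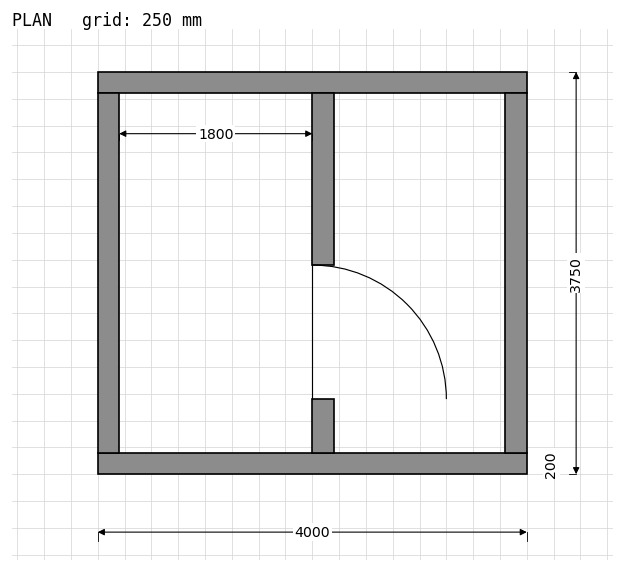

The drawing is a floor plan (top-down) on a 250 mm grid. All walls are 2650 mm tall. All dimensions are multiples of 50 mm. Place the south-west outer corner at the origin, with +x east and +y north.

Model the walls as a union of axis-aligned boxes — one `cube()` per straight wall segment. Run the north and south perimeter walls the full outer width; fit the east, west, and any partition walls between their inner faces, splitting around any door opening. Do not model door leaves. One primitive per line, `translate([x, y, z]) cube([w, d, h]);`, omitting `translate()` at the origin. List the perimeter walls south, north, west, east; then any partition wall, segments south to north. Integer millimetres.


cube([4000, 200, 2650]);
translate([0, 3550, 0]) cube([4000, 200, 2650]);
translate([0, 200, 0]) cube([200, 3350, 2650]);
translate([3800, 200, 0]) cube([200, 3350, 2650]);
translate([2000, 200, 0]) cube([200, 500, 2650]);
translate([2000, 1950, 0]) cube([200, 1600, 2650]);


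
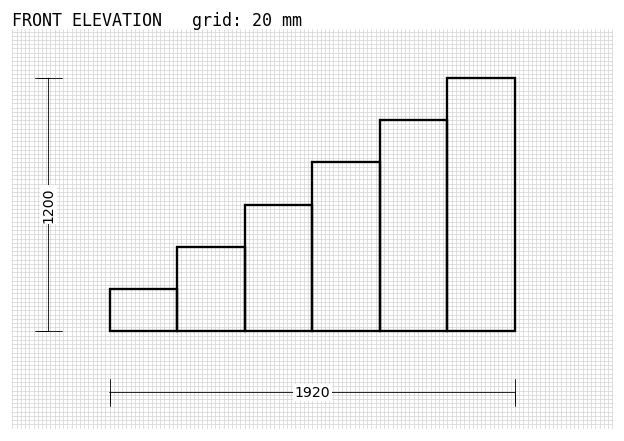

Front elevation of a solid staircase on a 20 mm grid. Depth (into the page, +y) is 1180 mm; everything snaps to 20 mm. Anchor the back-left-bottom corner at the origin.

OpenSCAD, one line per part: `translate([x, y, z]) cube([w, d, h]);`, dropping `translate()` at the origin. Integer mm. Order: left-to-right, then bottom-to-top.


cube([320, 1180, 200]);
translate([320, 0, 0]) cube([320, 1180, 400]);
translate([640, 0, 0]) cube([320, 1180, 600]);
translate([960, 0, 0]) cube([320, 1180, 800]);
translate([1280, 0, 0]) cube([320, 1180, 1000]);
translate([1600, 0, 0]) cube([320, 1180, 1200]);
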